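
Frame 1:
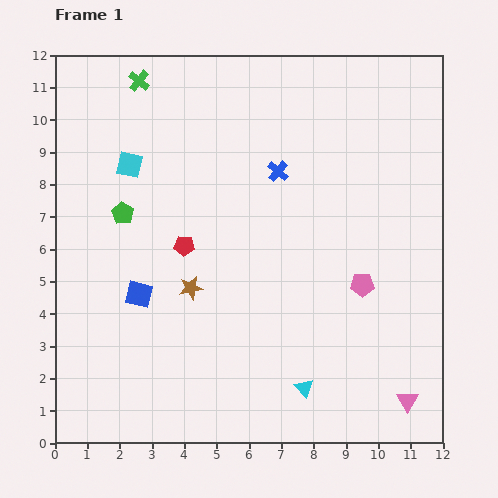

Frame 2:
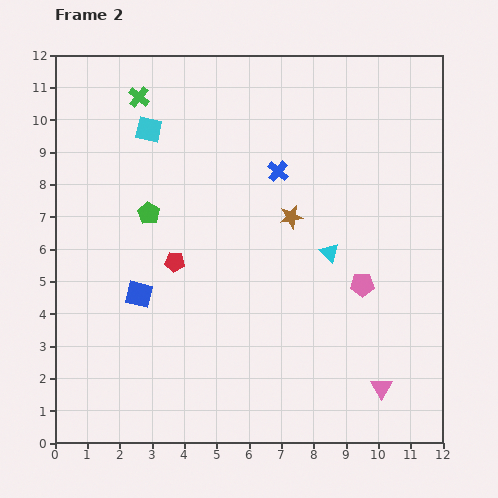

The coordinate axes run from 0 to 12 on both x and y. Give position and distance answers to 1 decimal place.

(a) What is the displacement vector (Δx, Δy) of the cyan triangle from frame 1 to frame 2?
(0.8, 4.2)

The cyan triangle was at (7.7, 1.7) in frame 1 and (8.5, 5.9) in frame 2.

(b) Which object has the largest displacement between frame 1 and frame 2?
the cyan triangle

(moved 4.3; next 3.8)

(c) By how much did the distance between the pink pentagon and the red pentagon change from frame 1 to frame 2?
+0.2

Distance in frame 1: 5.6. Distance in frame 2: 5.8.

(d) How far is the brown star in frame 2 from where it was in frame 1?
3.8

The brown star moved from (4.2, 4.8) to (7.3, 7.0), a distance of √(3.1² + 2.2²) ≈ 3.8.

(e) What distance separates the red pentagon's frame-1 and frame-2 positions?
0.6

The red pentagon moved from (4.0, 6.1) to (3.7, 5.6), a distance of √(0.3² + 0.5²) ≈ 0.6.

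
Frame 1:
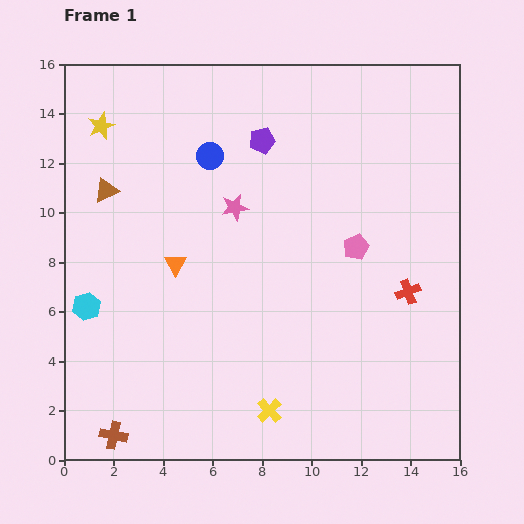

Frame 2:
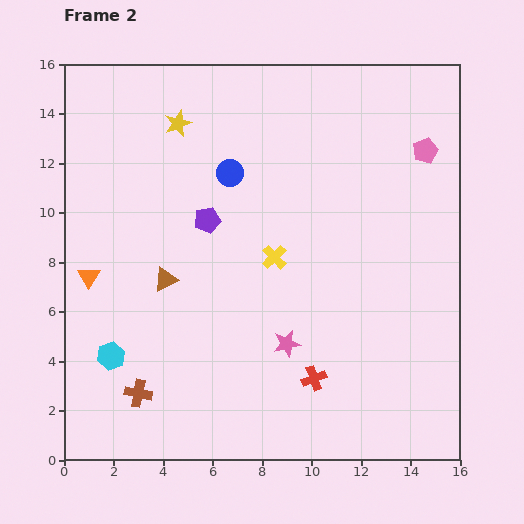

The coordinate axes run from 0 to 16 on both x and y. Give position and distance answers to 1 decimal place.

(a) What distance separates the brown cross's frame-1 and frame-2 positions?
2.0

The brown cross moved from (2.0, 1.0) to (3.0, 2.7), a distance of √(1.0² + 1.7²) ≈ 2.0.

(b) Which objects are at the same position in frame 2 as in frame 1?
none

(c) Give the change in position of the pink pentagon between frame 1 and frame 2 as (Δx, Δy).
(2.8, 3.9)

The pink pentagon was at (11.8, 8.6) in frame 1 and (14.6, 12.5) in frame 2.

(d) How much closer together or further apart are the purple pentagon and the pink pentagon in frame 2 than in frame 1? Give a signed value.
+3.5

Distance in frame 1: 5.7. Distance in frame 2: 9.2.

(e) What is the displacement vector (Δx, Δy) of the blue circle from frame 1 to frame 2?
(0.8, -0.7)

The blue circle was at (5.9, 12.3) in frame 1 and (6.7, 11.6) in frame 2.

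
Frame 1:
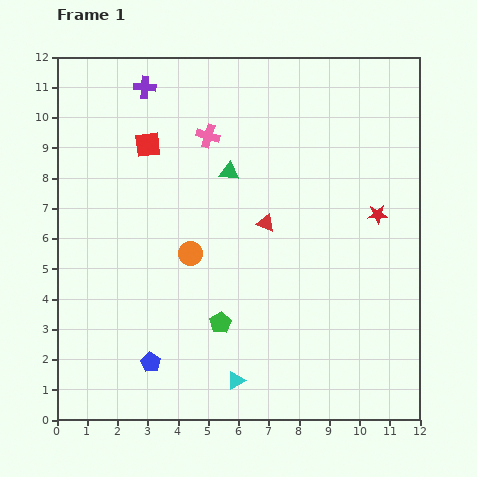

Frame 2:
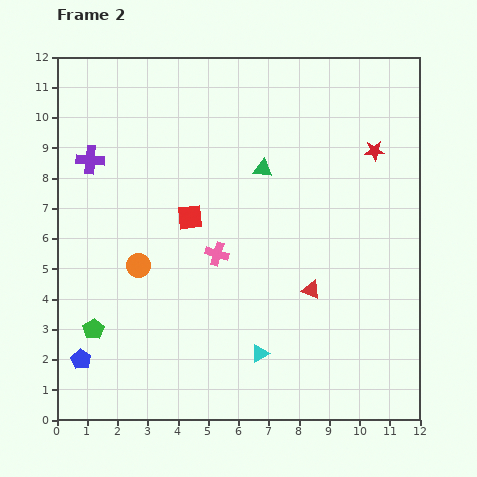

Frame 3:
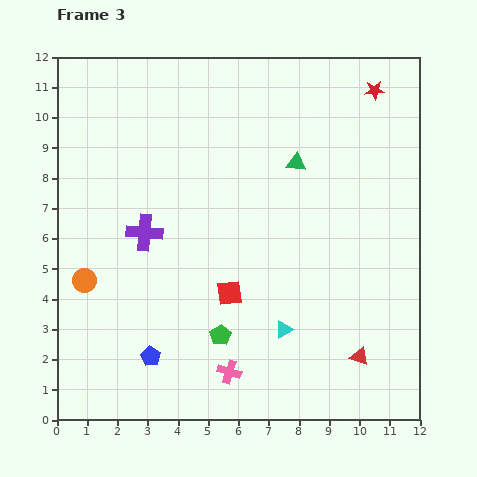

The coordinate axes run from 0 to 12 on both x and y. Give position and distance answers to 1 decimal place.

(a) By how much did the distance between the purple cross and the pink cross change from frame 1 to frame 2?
+2.6

Distance in frame 1: 2.6. Distance in frame 2: 5.2.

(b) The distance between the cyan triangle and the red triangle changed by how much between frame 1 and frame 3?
-2.6

Distance in frame 1: 5.3. Distance in frame 3: 2.7.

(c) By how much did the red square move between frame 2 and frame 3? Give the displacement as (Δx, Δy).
(1.3, -2.5)

The red square was at (4.4, 6.7) in frame 2 and (5.7, 4.2) in frame 3.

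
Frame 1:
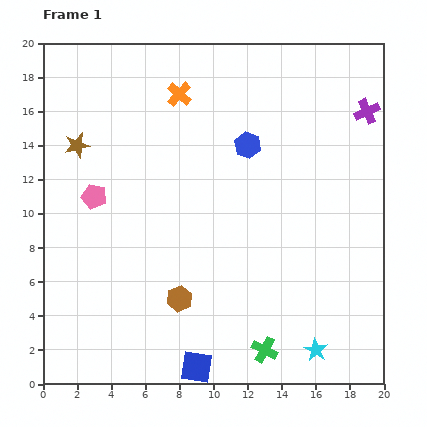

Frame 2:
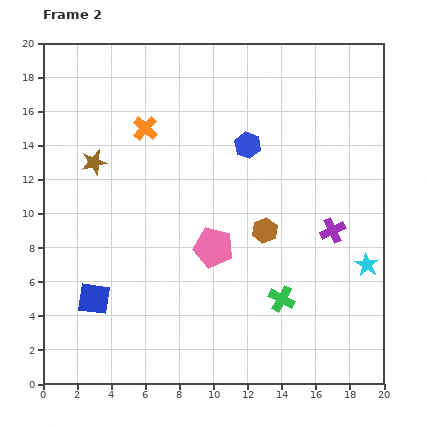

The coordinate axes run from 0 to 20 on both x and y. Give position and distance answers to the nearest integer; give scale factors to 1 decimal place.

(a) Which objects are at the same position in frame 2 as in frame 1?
the blue hexagon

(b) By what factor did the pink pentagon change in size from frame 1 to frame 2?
1.6×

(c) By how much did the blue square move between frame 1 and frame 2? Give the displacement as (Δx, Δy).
(-6, 4)

The blue square was at (9, 1) in frame 1 and (3, 5) in frame 2.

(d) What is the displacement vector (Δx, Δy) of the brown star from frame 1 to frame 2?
(1, -1)

The brown star was at (2, 14) in frame 1 and (3, 13) in frame 2.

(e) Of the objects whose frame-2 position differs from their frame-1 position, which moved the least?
the brown star

(moved 1)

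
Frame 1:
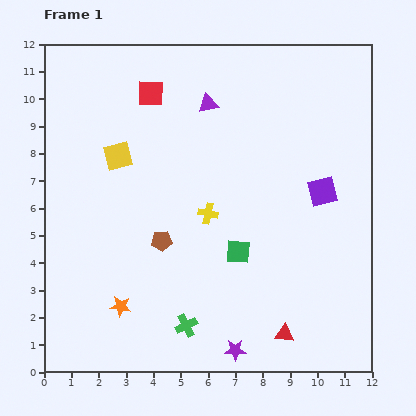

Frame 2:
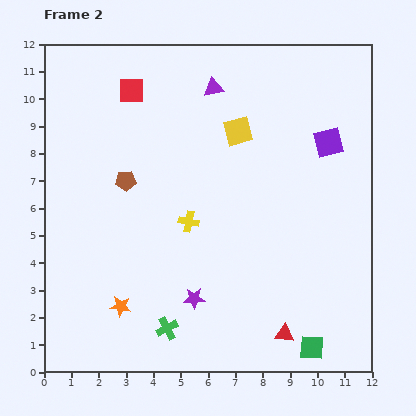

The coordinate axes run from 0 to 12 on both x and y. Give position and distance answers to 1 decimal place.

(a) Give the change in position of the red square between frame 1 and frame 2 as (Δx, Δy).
(-0.7, 0.1)

The red square was at (3.9, 10.2) in frame 1 and (3.2, 10.3) in frame 2.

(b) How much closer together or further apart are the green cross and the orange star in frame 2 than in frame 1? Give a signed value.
-0.6

Distance in frame 1: 2.5. Distance in frame 2: 1.9.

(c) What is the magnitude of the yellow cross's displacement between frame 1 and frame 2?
0.8

The yellow cross moved from (6.0, 5.8) to (5.3, 5.5), a distance of √(0.7² + 0.3²) ≈ 0.8.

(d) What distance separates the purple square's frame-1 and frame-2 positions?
1.8

The purple square moved from (10.2, 6.6) to (10.4, 8.4), a distance of √(0.2² + 1.8²) ≈ 1.8.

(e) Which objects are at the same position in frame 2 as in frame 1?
the orange star, the red triangle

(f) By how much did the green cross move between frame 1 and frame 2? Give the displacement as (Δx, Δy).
(-0.7, -0.1)

The green cross was at (5.2, 1.7) in frame 1 and (4.5, 1.6) in frame 2.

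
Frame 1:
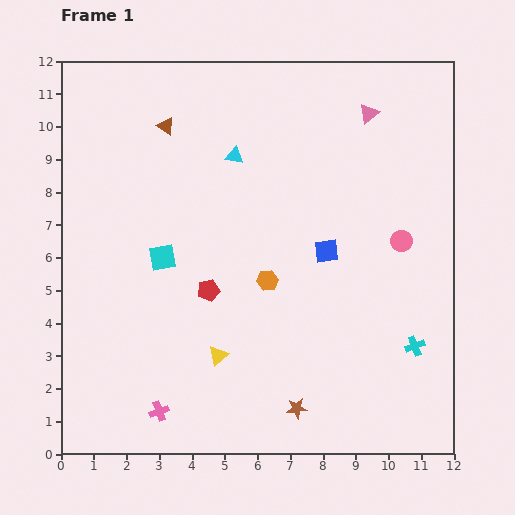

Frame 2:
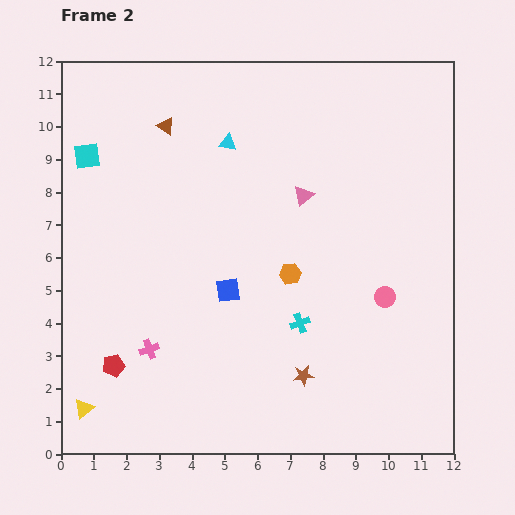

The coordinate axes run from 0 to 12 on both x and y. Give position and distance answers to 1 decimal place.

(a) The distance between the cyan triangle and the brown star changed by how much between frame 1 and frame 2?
-0.4

Distance in frame 1: 7.9. Distance in frame 2: 7.5.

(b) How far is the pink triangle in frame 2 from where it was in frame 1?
3.2

The pink triangle moved from (9.4, 10.4) to (7.4, 7.9), a distance of √(2.0² + 2.5²) ≈ 3.2.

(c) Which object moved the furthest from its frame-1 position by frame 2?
the yellow triangle

(moved 4.4; next 3.9)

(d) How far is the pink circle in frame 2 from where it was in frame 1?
1.8

The pink circle moved from (10.4, 6.5) to (9.9, 4.8), a distance of √(0.5² + 1.7²) ≈ 1.8.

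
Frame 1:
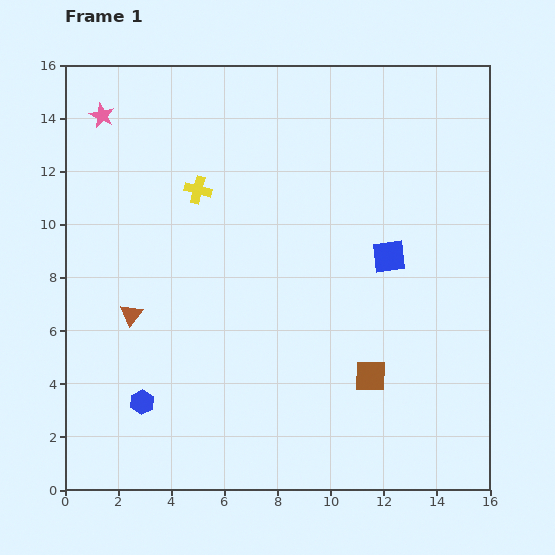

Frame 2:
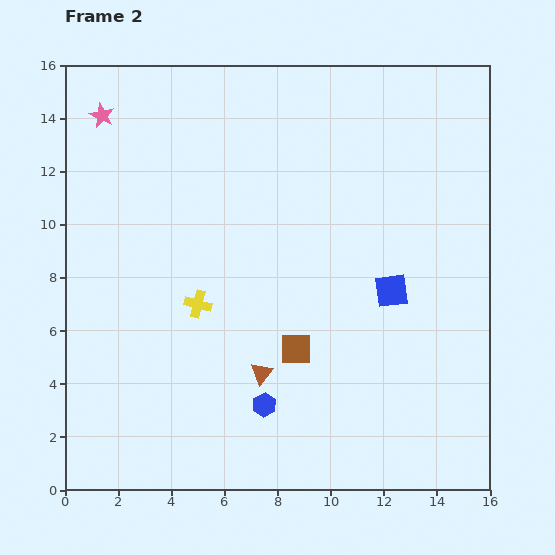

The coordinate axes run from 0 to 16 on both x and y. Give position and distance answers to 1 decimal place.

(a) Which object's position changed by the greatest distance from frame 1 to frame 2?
the brown triangle

(moved 5.4; next 4.6)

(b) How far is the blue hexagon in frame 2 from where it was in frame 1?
4.6

The blue hexagon moved from (2.9, 3.3) to (7.5, 3.2), a distance of √(4.6² + 0.1²) ≈ 4.6.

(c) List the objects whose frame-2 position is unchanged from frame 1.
the pink star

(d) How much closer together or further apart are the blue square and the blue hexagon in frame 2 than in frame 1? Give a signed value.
-4.4

Distance in frame 1: 10.8. Distance in frame 2: 6.4.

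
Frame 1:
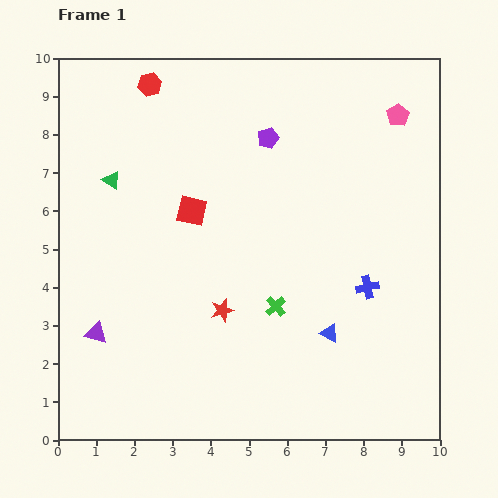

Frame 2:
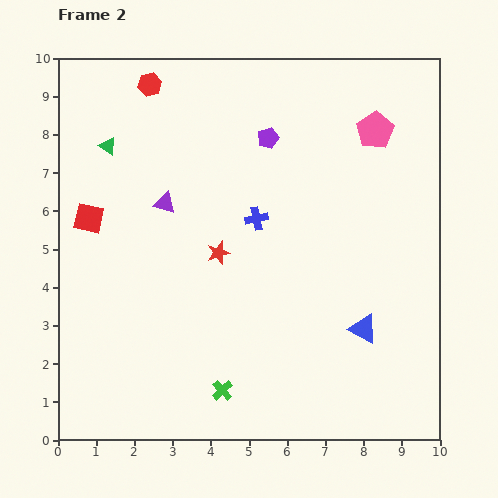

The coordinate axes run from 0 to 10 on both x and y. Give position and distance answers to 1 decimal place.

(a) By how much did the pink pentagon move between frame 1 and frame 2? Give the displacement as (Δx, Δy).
(-0.6, -0.4)

The pink pentagon was at (8.9, 8.5) in frame 1 and (8.3, 8.1) in frame 2.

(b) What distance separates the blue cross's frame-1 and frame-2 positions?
3.4

The blue cross moved from (8.1, 4.0) to (5.2, 5.8), a distance of √(2.9² + 1.8²) ≈ 3.4.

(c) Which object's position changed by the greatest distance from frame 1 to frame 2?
the purple triangle

(moved 3.8; next 3.4)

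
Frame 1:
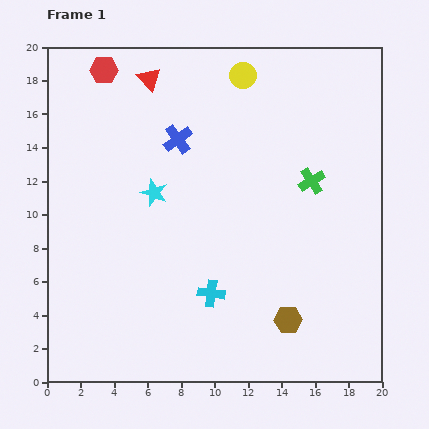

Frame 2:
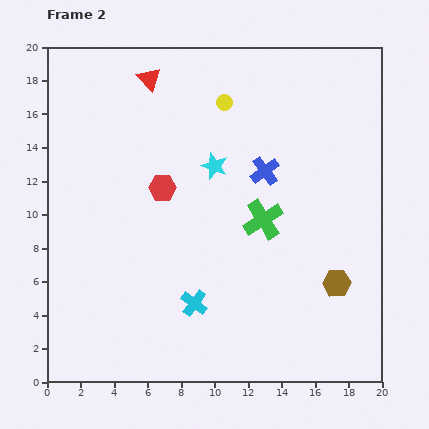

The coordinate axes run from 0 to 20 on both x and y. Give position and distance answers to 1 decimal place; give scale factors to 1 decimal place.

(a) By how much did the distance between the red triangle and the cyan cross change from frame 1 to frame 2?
+0.4

Distance in frame 1: 13.3. Distance in frame 2: 13.7.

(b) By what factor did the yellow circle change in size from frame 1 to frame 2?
0.6×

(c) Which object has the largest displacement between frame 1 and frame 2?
the red hexagon

(moved 7.8; next 5.5)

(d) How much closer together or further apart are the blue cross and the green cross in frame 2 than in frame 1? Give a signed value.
-5.5

Distance in frame 1: 8.4. Distance in frame 2: 2.9.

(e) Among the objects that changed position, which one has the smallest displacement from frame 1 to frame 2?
the cyan cross

(moved 1.2)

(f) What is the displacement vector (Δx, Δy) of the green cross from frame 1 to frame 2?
(-2.9, -2.3)

The green cross was at (15.8, 12.0) in frame 1 and (12.9, 9.7) in frame 2.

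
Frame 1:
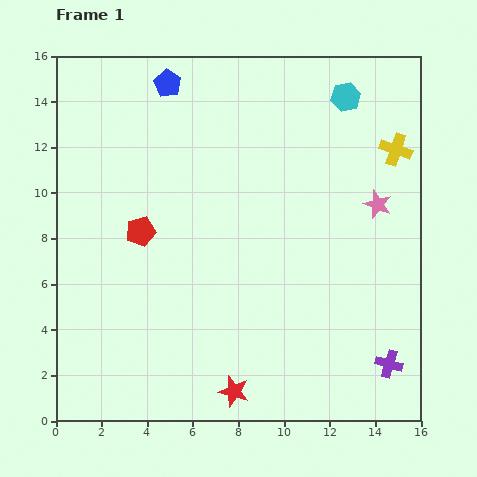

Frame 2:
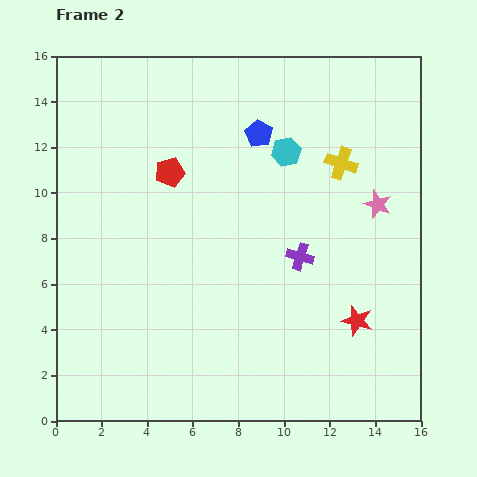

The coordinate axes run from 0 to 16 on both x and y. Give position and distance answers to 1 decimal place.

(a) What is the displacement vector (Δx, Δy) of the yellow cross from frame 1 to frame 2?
(-2.4, -0.6)

The yellow cross was at (14.9, 11.9) in frame 1 and (12.5, 11.3) in frame 2.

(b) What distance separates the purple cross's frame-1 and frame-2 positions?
6.1

The purple cross moved from (14.6, 2.5) to (10.7, 7.2), a distance of √(3.9² + 4.7²) ≈ 6.1.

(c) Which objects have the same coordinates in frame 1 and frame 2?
the pink star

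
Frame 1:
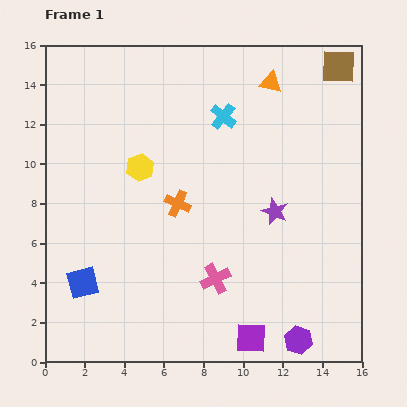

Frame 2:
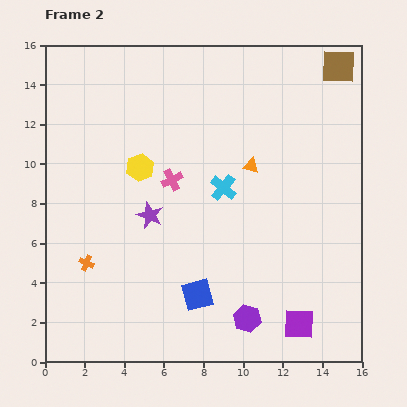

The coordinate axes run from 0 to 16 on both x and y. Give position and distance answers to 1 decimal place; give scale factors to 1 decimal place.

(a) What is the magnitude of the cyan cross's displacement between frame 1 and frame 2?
3.6

The cyan cross moved from (9.0, 12.4) to (9.0, 8.8), a distance of √(0.0² + 3.6²) ≈ 3.6.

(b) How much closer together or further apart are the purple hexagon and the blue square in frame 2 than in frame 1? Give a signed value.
-8.5

Distance in frame 1: 11.3. Distance in frame 2: 2.8.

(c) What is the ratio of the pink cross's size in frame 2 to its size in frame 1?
0.7×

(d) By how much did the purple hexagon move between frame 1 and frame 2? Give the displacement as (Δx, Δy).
(-2.6, 1.1)

The purple hexagon was at (12.8, 1.1) in frame 1 and (10.2, 2.2) in frame 2.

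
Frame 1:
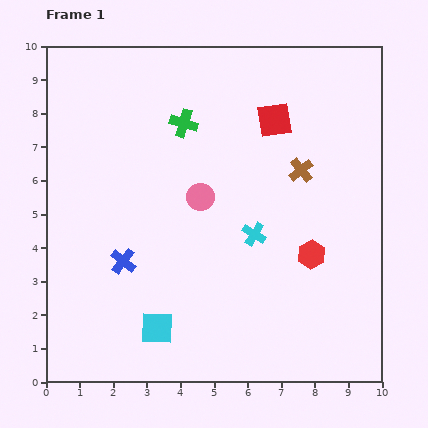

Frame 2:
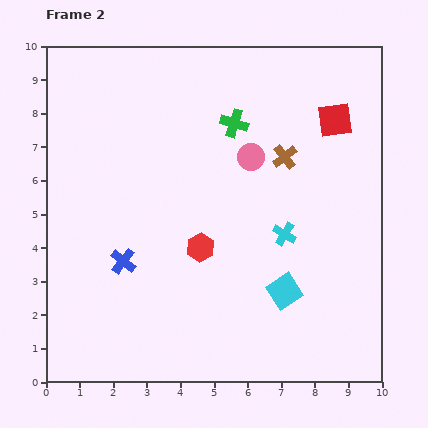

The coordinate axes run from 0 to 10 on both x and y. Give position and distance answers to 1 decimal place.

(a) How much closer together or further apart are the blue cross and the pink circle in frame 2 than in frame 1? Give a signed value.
+1.9

Distance in frame 1: 3.0. Distance in frame 2: 4.9.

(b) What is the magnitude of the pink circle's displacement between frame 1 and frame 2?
1.9

The pink circle moved from (4.6, 5.5) to (6.1, 6.7), a distance of √(1.5² + 1.2²) ≈ 1.9.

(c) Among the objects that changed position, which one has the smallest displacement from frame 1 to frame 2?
the brown cross

(moved 0.6)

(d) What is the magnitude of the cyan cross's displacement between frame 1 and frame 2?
0.9

The cyan cross moved from (6.2, 4.4) to (7.1, 4.4), a distance of √(0.9² + 0.0²) ≈ 0.9.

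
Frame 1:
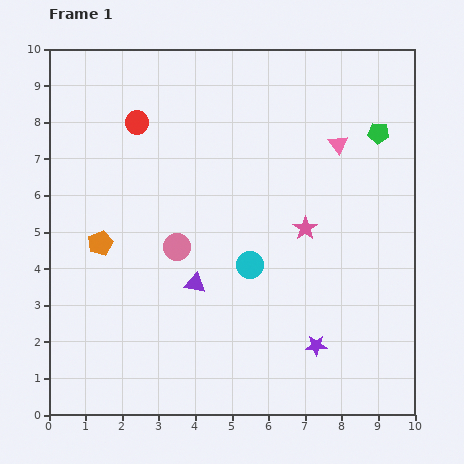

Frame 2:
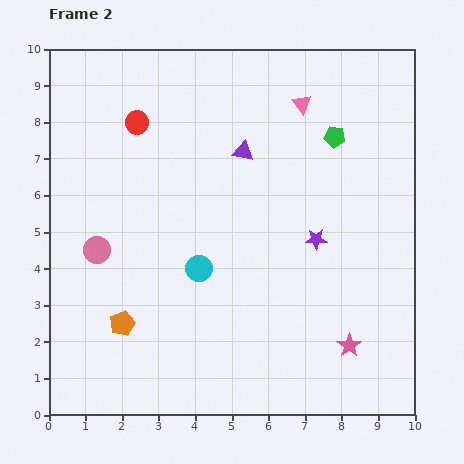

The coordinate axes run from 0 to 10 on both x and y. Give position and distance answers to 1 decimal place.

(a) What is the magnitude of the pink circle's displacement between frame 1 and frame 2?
2.2

The pink circle moved from (3.5, 4.6) to (1.3, 4.5), a distance of √(2.2² + 0.1²) ≈ 2.2.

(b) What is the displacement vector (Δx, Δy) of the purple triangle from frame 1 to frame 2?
(1.3, 3.6)

The purple triangle was at (4.0, 3.6) in frame 1 and (5.3, 7.2) in frame 2.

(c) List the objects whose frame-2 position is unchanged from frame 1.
the red circle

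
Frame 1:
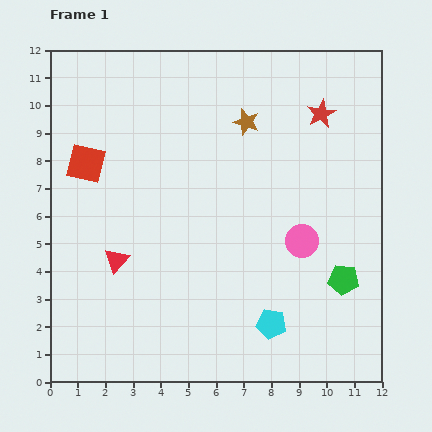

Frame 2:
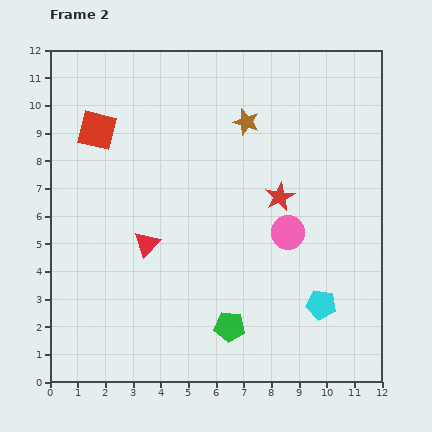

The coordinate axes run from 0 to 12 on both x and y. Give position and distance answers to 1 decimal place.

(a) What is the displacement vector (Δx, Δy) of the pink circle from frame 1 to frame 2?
(-0.5, 0.3)

The pink circle was at (9.1, 5.1) in frame 1 and (8.6, 5.4) in frame 2.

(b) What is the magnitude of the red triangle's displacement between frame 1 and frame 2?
1.3

The red triangle moved from (2.4, 4.4) to (3.5, 5.0), a distance of √(1.1² + 0.6²) ≈ 1.3.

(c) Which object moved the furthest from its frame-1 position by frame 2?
the green pentagon

(moved 4.4; next 3.4)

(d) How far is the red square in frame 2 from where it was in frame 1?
1.3

The red square moved from (1.3, 7.9) to (1.7, 9.1), a distance of √(0.4² + 1.2²) ≈ 1.3.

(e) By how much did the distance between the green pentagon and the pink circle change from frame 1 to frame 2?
+1.9

Distance in frame 1: 2.1. Distance in frame 2: 4.0.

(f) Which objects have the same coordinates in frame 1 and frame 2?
the brown star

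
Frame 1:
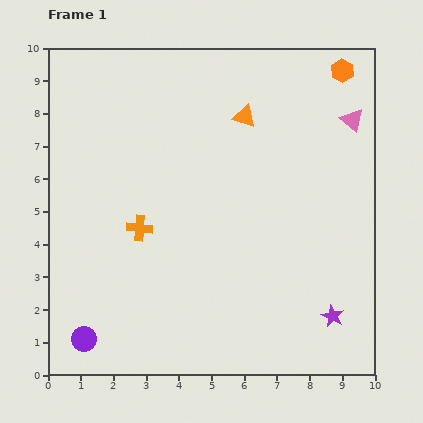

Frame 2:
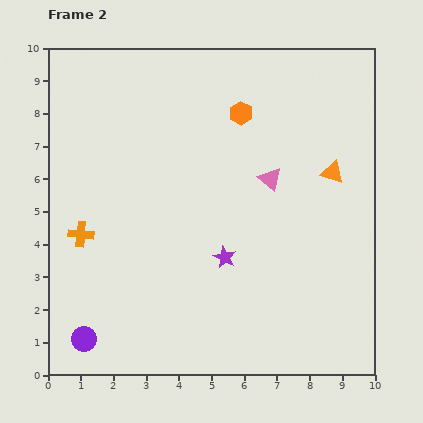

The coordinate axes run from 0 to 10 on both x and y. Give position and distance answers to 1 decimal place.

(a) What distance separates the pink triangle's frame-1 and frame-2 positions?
3.1

The pink triangle moved from (9.3, 7.8) to (6.8, 6.0), a distance of √(2.5² + 1.8²) ≈ 3.1.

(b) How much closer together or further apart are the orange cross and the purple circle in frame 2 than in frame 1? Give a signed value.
-0.6

Distance in frame 1: 3.8. Distance in frame 2: 3.2.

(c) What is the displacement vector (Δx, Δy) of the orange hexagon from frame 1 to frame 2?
(-3.1, -1.3)

The orange hexagon was at (9.0, 9.3) in frame 1 and (5.9, 8.0) in frame 2.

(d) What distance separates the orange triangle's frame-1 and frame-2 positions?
3.2

The orange triangle moved from (6.0, 7.9) to (8.7, 6.2), a distance of √(2.7² + 1.7²) ≈ 3.2.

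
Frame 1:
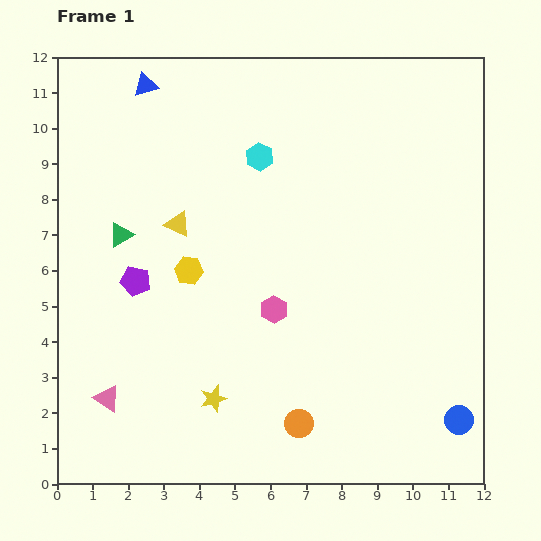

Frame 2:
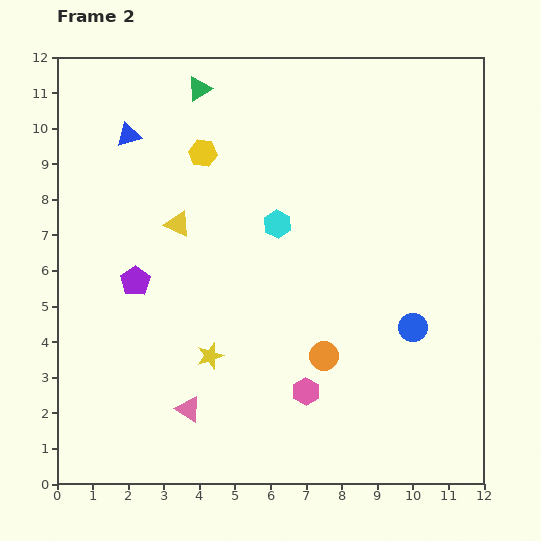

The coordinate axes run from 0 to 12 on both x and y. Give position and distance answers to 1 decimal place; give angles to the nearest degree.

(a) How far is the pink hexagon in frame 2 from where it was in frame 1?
2.5

The pink hexagon moved from (6.1, 4.9) to (7.0, 2.6), a distance of √(0.9² + 2.3²) ≈ 2.5.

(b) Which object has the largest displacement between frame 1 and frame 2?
the green triangle

(moved 4.7; next 3.3)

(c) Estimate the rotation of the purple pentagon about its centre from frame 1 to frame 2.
26° clockwise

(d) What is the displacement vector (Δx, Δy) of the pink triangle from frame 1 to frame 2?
(2.3, -0.3)

The pink triangle was at (1.4, 2.4) in frame 1 and (3.7, 2.1) in frame 2.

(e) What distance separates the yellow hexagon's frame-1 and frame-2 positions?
3.3

The yellow hexagon moved from (3.7, 6.0) to (4.1, 9.3), a distance of √(0.4² + 3.3²) ≈ 3.3.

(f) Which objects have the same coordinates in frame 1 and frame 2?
the purple pentagon, the yellow triangle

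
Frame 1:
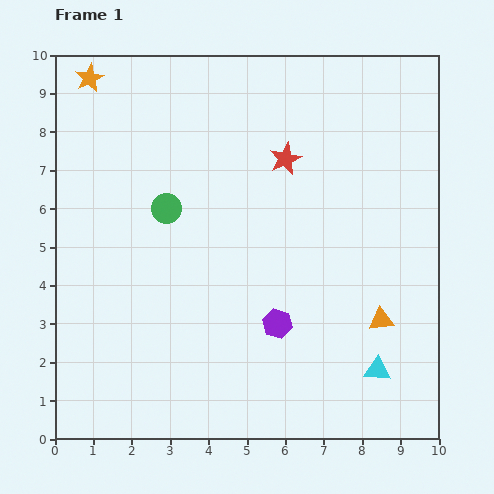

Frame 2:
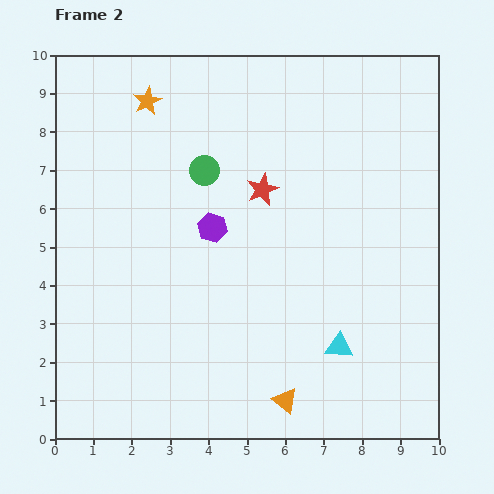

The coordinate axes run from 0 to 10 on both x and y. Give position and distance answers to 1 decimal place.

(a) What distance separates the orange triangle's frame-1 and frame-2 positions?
3.3

The orange triangle moved from (8.5, 3.1) to (6.0, 1.0), a distance of √(2.5² + 2.1²) ≈ 3.3.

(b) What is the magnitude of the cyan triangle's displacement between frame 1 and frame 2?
1.2

The cyan triangle moved from (8.4, 1.8) to (7.4, 2.4), a distance of √(1.0² + 0.6²) ≈ 1.2.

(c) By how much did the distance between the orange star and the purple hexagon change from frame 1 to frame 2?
-4.4

Distance in frame 1: 8.1. Distance in frame 2: 3.7.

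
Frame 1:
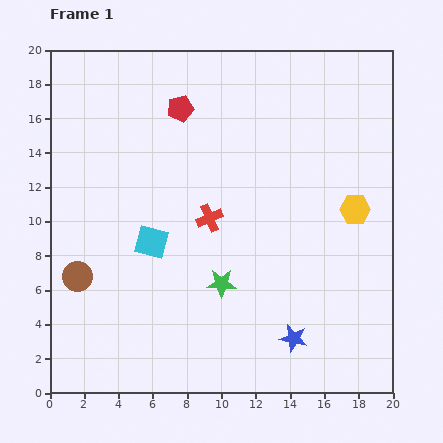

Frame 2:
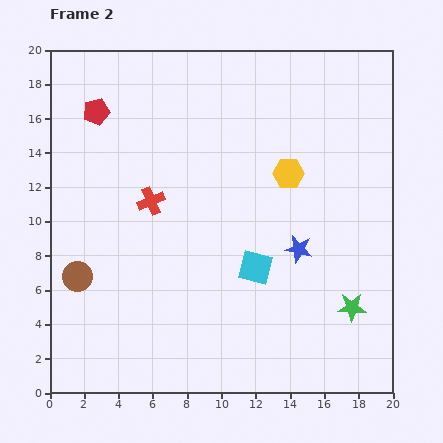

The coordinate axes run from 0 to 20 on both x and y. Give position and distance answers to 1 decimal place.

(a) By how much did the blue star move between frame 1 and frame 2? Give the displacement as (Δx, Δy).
(0.3, 5.2)

The blue star was at (14.2, 3.2) in frame 1 and (14.5, 8.4) in frame 2.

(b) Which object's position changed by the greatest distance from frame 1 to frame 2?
the green star

(moved 7.7; next 6.3)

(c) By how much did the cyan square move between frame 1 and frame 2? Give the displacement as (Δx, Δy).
(6.1, -1.5)

The cyan square was at (5.9, 8.8) in frame 1 and (12.0, 7.3) in frame 2.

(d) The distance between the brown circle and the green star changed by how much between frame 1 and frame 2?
+7.7

Distance in frame 1: 8.4. Distance in frame 2: 16.1.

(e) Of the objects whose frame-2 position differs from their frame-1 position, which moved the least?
the red cross

(moved 3.5)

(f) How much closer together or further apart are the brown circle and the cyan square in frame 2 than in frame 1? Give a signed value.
+5.7

Distance in frame 1: 4.7. Distance in frame 2: 10.4.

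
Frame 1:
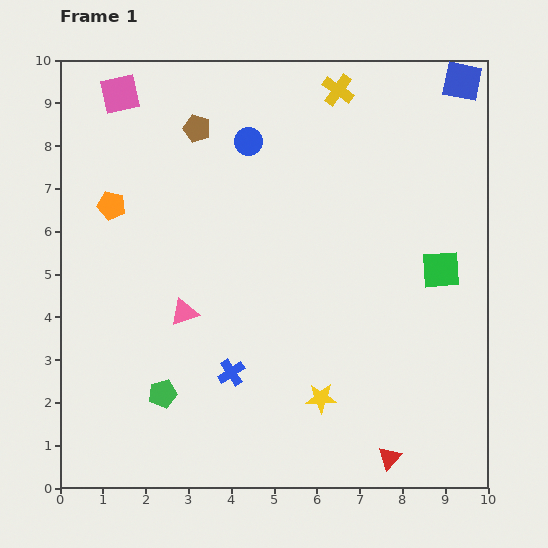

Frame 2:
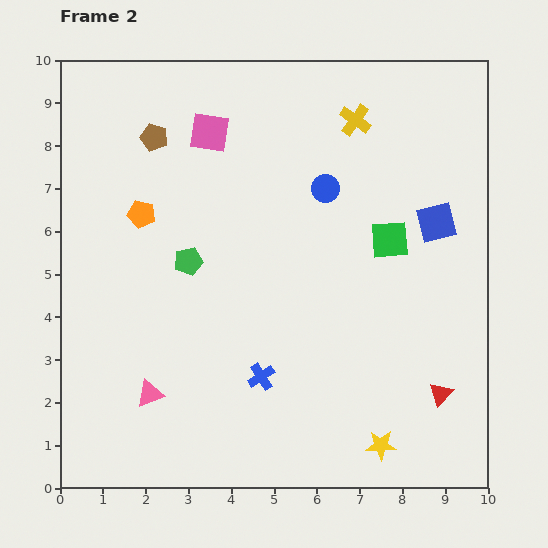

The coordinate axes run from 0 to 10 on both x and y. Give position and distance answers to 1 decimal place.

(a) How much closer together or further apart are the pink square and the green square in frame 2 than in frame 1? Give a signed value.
-3.6

Distance in frame 1: 8.5. Distance in frame 2: 4.9.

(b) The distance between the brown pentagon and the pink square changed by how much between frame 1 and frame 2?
-0.7

Distance in frame 1: 2.0. Distance in frame 2: 1.3.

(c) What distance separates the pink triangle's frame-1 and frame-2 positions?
2.1

The pink triangle moved from (2.9, 4.1) to (2.1, 2.2), a distance of √(0.8² + 1.9²) ≈ 2.1.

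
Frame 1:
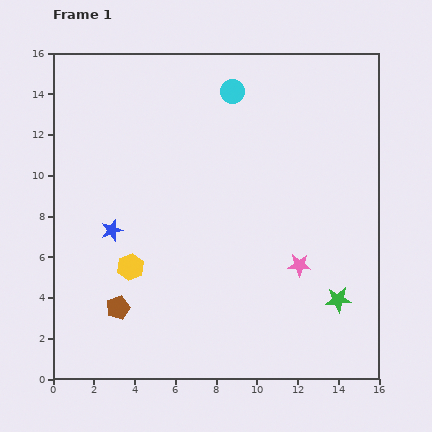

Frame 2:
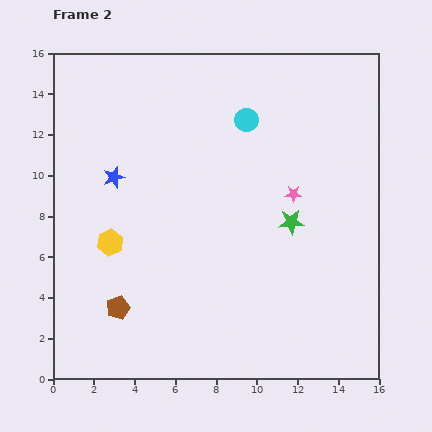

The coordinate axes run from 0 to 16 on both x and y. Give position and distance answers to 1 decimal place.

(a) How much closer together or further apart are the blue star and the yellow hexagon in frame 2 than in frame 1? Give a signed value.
+1.2

Distance in frame 1: 2.0. Distance in frame 2: 3.2.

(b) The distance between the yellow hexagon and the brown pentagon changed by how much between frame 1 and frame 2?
+1.1

Distance in frame 1: 2.1. Distance in frame 2: 3.2.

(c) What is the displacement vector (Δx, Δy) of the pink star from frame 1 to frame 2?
(-0.3, 3.5)

The pink star was at (12.1, 5.6) in frame 1 and (11.8, 9.1) in frame 2.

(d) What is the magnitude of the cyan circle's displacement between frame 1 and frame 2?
1.6

The cyan circle moved from (8.8, 14.1) to (9.5, 12.7), a distance of √(0.7² + 1.4²) ≈ 1.6.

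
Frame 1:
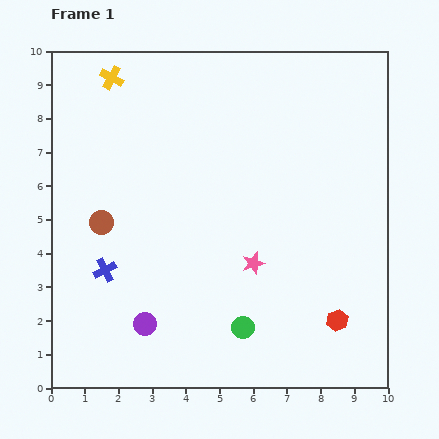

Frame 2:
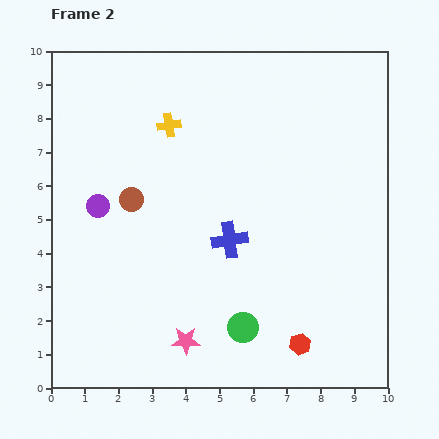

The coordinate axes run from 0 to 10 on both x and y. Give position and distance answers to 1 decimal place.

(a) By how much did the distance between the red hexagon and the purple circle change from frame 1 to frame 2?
+1.6

Distance in frame 1: 5.7. Distance in frame 2: 7.3.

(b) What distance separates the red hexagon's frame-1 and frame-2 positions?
1.3

The red hexagon moved from (8.5, 2.0) to (7.4, 1.3), a distance of √(1.1² + 0.7²) ≈ 1.3.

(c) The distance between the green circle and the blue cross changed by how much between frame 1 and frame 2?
-1.8

Distance in frame 1: 4.4. Distance in frame 2: 2.6.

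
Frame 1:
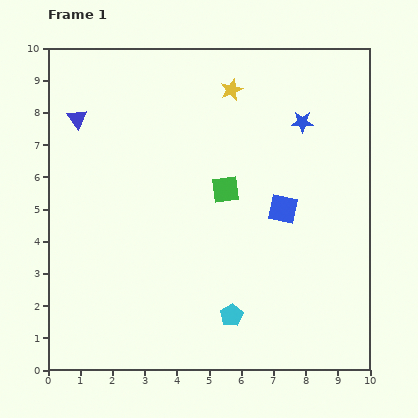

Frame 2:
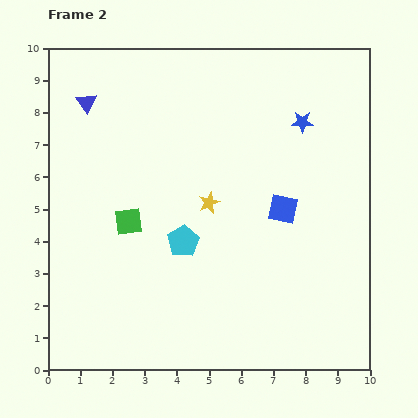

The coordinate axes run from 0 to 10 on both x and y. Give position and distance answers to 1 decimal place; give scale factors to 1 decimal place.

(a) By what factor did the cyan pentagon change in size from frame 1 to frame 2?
1.4×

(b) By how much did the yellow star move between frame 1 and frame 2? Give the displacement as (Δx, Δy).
(-0.7, -3.5)

The yellow star was at (5.7, 8.7) in frame 1 and (5.0, 5.2) in frame 2.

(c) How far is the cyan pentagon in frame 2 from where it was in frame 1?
2.7

The cyan pentagon moved from (5.7, 1.7) to (4.2, 4.0), a distance of √(1.5² + 2.3²) ≈ 2.7.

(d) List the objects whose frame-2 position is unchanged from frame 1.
the blue square, the blue star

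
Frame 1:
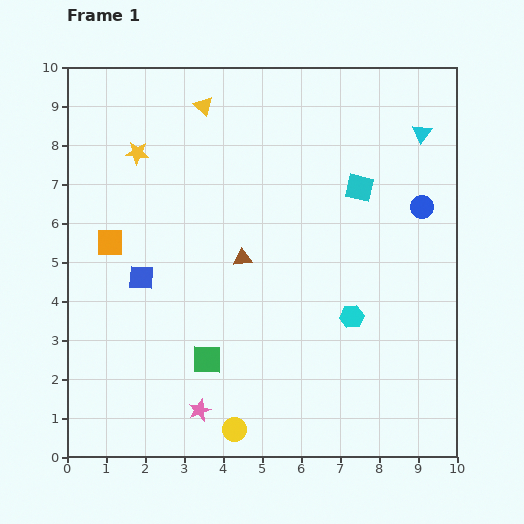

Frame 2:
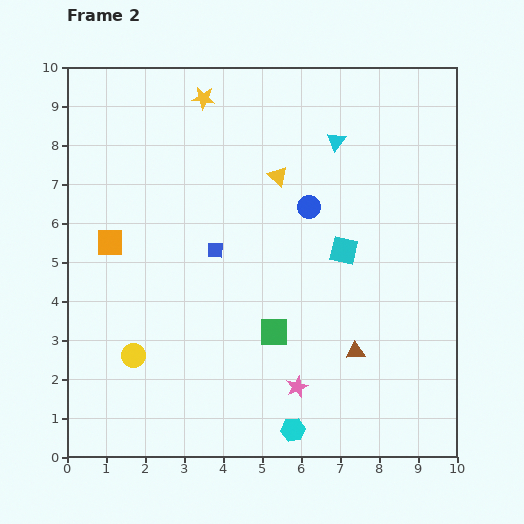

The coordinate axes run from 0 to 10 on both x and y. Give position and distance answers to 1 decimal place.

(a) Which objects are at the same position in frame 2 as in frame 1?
the orange square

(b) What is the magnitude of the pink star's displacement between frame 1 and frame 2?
2.6

The pink star moved from (3.4, 1.2) to (5.9, 1.8), a distance of √(2.5² + 0.6²) ≈ 2.6.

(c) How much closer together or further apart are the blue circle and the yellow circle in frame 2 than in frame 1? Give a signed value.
-1.6

Distance in frame 1: 7.5. Distance in frame 2: 5.9.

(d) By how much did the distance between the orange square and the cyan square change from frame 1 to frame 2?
-0.6

Distance in frame 1: 6.6. Distance in frame 2: 6.0.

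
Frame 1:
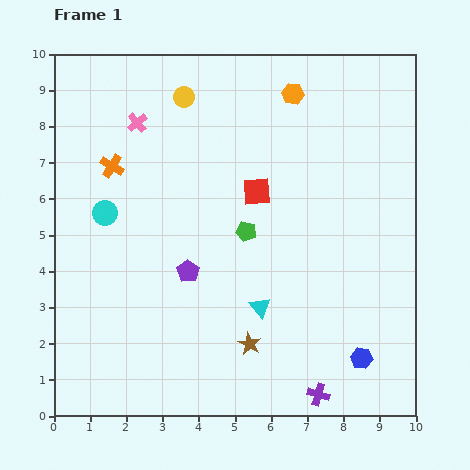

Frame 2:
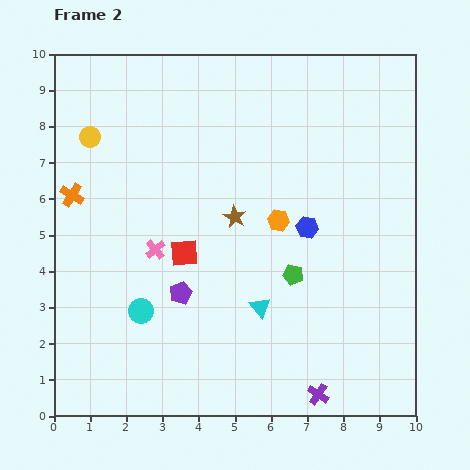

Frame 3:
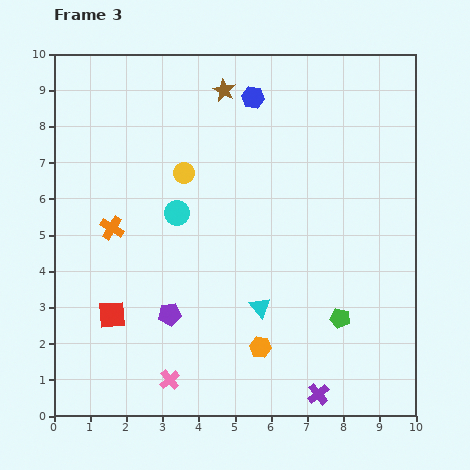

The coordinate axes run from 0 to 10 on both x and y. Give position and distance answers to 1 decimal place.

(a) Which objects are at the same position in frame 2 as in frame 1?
the cyan triangle, the purple cross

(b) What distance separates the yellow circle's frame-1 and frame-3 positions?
2.1

The yellow circle moved from (3.6, 8.8) to (3.6, 6.7), a distance of √(0.0² + 2.1²) ≈ 2.1.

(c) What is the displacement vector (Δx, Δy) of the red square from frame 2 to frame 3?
(-2.0, -1.7)

The red square was at (3.6, 4.5) in frame 2 and (1.6, 2.8) in frame 3.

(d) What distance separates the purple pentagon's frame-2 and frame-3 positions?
0.7

The purple pentagon moved from (3.5, 3.4) to (3.2, 2.8), a distance of √(0.3² + 0.6²) ≈ 0.7.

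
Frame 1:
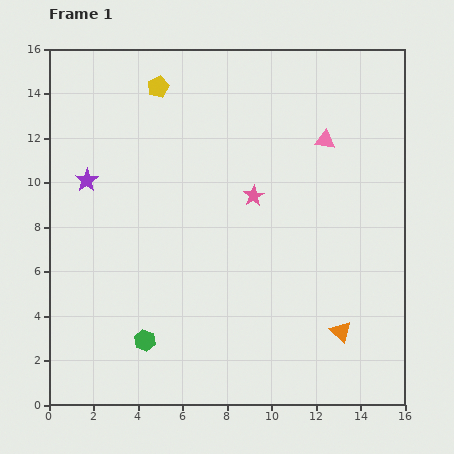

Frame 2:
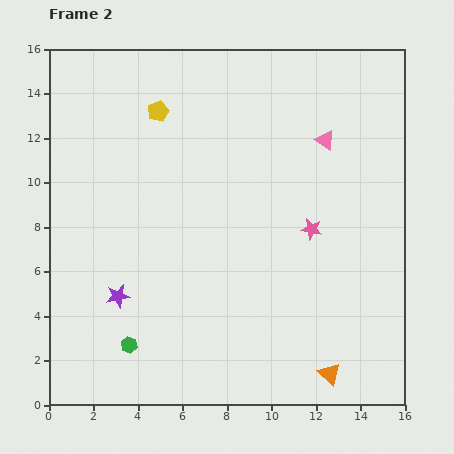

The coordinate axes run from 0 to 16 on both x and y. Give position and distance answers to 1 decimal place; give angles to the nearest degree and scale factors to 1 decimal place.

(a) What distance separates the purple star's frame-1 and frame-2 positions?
5.4

The purple star moved from (1.7, 10.1) to (3.1, 4.9), a distance of √(1.4² + 5.2²) ≈ 5.4.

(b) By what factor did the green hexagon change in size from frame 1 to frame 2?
0.8×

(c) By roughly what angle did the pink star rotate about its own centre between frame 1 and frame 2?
29° counter-clockwise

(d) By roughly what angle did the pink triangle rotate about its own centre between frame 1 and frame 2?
26° clockwise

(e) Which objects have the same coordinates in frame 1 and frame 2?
the pink triangle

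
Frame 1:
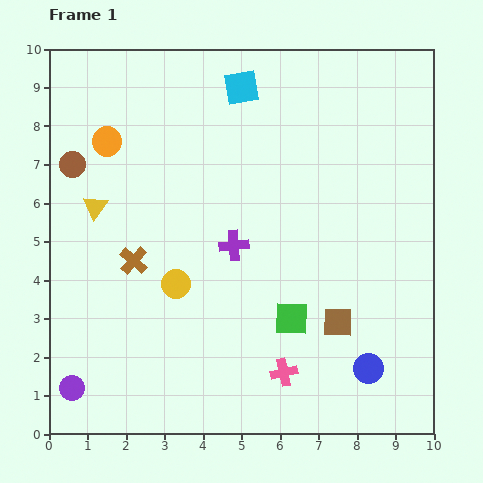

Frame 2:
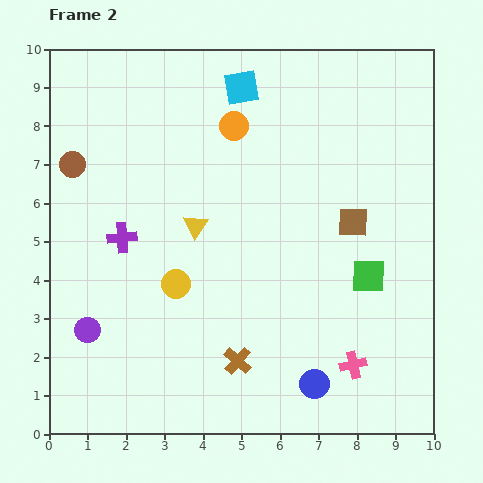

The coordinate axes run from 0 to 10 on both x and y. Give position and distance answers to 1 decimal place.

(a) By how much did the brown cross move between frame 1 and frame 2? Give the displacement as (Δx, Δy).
(2.7, -2.6)

The brown cross was at (2.2, 4.5) in frame 1 and (4.9, 1.9) in frame 2.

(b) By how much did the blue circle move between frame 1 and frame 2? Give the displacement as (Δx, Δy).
(-1.4, -0.4)

The blue circle was at (8.3, 1.7) in frame 1 and (6.9, 1.3) in frame 2.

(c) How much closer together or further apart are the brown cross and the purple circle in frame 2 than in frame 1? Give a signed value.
+0.3

Distance in frame 1: 3.7. Distance in frame 2: 4.0.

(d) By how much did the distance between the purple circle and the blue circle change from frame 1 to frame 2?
-1.6

Distance in frame 1: 7.7. Distance in frame 2: 6.1.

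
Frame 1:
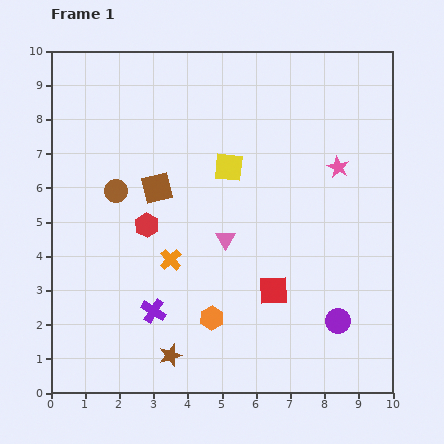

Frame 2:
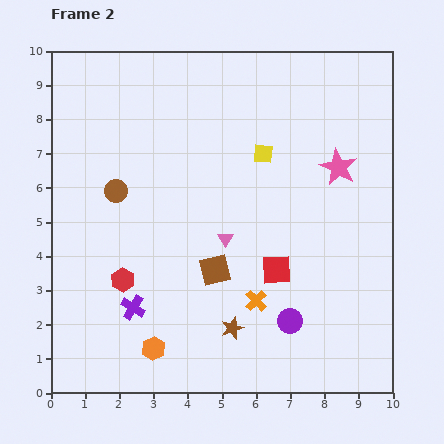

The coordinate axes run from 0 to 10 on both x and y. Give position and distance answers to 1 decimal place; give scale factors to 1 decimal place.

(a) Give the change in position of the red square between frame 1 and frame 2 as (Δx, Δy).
(0.1, 0.6)

The red square was at (6.5, 3.0) in frame 1 and (6.6, 3.6) in frame 2.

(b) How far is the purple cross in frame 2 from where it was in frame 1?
0.6

The purple cross moved from (3.0, 2.4) to (2.4, 2.5), a distance of √(0.6² + 0.1²) ≈ 0.6.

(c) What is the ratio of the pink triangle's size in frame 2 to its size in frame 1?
0.7×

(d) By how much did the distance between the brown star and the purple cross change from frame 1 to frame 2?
+1.6

Distance in frame 1: 1.4. Distance in frame 2: 3.0.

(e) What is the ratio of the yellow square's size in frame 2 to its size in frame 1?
0.7×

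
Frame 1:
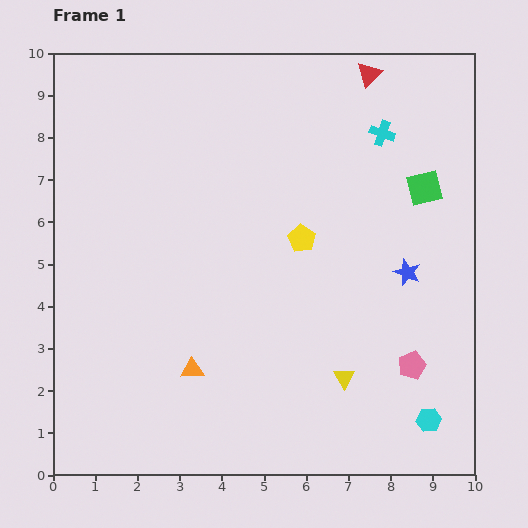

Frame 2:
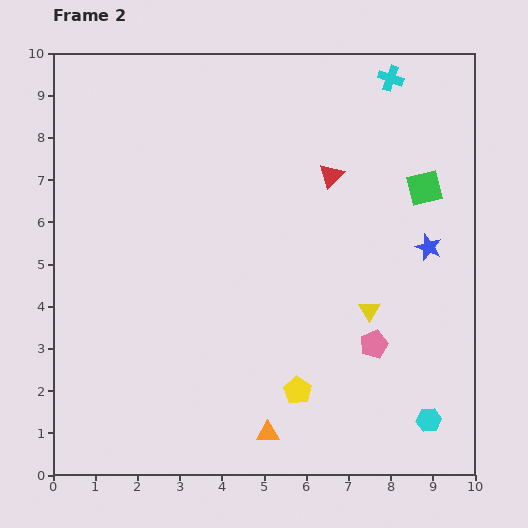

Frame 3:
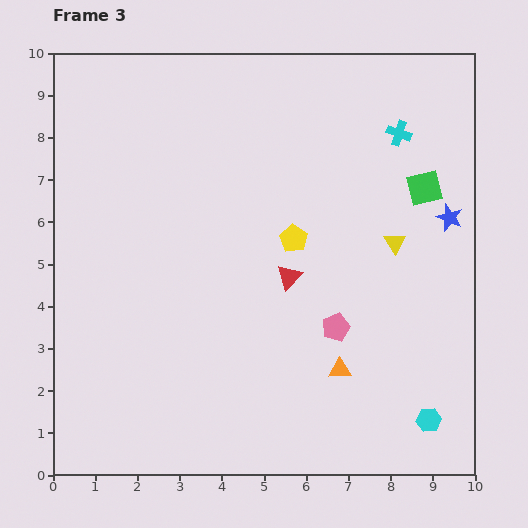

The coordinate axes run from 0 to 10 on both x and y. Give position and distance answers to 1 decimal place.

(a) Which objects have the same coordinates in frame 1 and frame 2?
the green square, the cyan hexagon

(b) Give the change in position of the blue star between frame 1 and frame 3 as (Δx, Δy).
(1.0, 1.3)

The blue star was at (8.4, 4.8) in frame 1 and (9.4, 6.1) in frame 3.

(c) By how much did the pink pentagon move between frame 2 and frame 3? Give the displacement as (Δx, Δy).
(-0.9, 0.4)

The pink pentagon was at (7.6, 3.1) in frame 2 and (6.7, 3.5) in frame 3.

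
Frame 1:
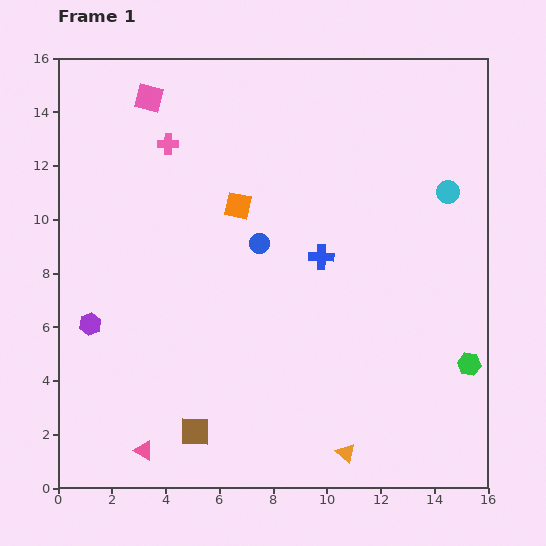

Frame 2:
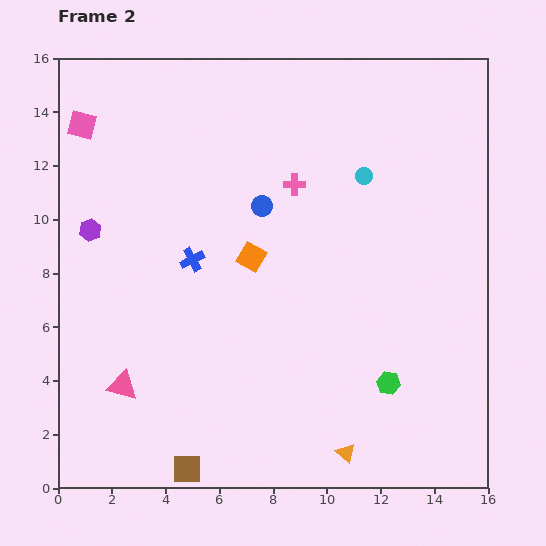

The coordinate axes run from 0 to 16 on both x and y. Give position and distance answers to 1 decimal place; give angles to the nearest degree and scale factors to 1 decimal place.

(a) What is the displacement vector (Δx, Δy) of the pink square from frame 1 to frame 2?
(-2.5, -1.0)

The pink square was at (3.4, 14.5) in frame 1 and (0.9, 13.5) in frame 2.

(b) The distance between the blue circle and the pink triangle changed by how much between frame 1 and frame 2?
-0.3

Distance in frame 1: 8.8. Distance in frame 2: 8.5.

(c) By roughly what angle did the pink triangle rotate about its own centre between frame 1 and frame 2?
15° counter-clockwise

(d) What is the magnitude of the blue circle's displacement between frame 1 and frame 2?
1.4

The blue circle moved from (7.5, 9.1) to (7.6, 10.5), a distance of √(0.1² + 1.4²) ≈ 1.4.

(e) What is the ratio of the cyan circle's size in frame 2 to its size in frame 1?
0.7×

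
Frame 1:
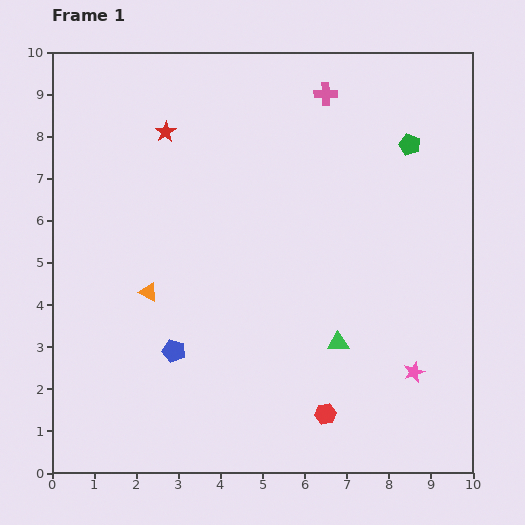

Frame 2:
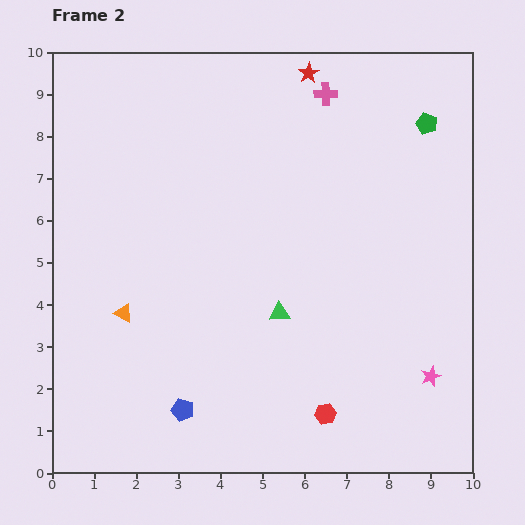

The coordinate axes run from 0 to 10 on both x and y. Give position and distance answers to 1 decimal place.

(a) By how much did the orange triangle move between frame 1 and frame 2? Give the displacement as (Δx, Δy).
(-0.6, -0.5)

The orange triangle was at (2.3, 4.3) in frame 1 and (1.7, 3.8) in frame 2.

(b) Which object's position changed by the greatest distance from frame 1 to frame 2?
the red star

(moved 3.7; next 1.6)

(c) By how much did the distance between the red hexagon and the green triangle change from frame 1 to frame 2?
+0.9

Distance in frame 1: 1.7. Distance in frame 2: 2.6.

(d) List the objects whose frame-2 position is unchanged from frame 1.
the pink cross, the red hexagon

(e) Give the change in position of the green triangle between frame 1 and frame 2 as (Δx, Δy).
(-1.4, 0.7)

The green triangle was at (6.8, 3.1) in frame 1 and (5.4, 3.8) in frame 2.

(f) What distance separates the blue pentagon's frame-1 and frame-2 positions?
1.4

The blue pentagon moved from (2.9, 2.9) to (3.1, 1.5), a distance of √(0.2² + 1.4²) ≈ 1.4.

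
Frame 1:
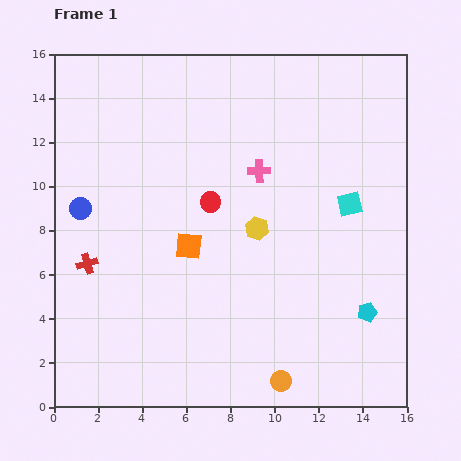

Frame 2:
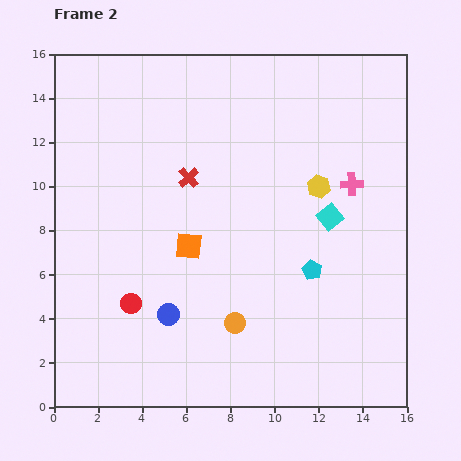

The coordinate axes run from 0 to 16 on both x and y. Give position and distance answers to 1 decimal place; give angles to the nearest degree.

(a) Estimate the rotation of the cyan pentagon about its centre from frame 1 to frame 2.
29° counter-clockwise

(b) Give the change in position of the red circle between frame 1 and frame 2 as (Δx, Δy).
(-3.6, -4.6)

The red circle was at (7.1, 9.3) in frame 1 and (3.5, 4.7) in frame 2.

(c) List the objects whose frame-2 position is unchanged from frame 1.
the orange square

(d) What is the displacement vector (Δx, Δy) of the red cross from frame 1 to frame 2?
(4.6, 3.9)

The red cross was at (1.5, 6.5) in frame 1 and (6.1, 10.4) in frame 2.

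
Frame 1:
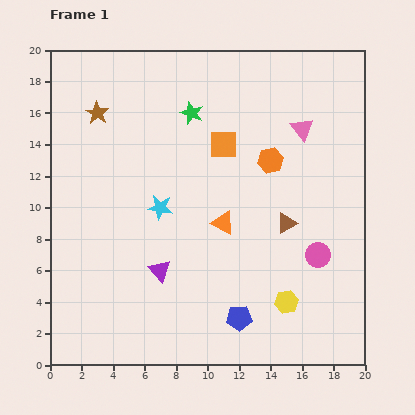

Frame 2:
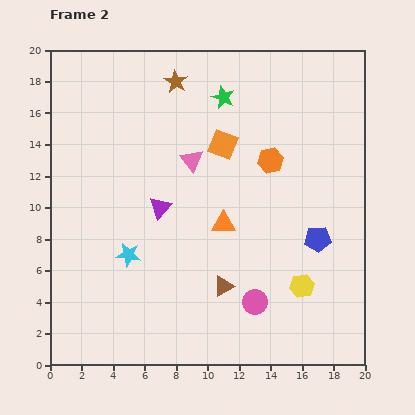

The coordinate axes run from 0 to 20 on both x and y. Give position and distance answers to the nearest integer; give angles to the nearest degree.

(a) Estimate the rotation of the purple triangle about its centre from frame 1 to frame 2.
25° clockwise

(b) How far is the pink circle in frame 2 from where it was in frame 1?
5

The pink circle moved from (17, 7) to (13, 4), a distance of √(4² + 3²) ≈ 5.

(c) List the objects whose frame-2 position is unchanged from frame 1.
the orange hexagon, the orange square, the orange triangle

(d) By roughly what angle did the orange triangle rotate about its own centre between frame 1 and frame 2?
27° counter-clockwise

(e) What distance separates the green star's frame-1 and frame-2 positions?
2

The green star moved from (9, 16) to (11, 17), a distance of √(2² + 1²) ≈ 2.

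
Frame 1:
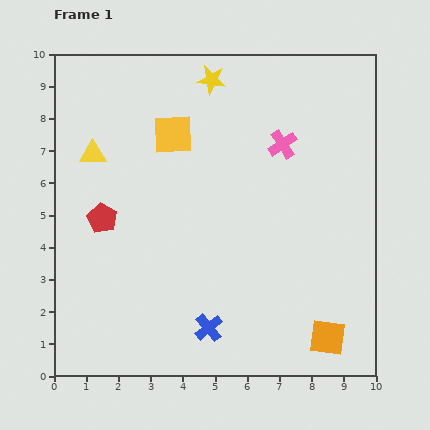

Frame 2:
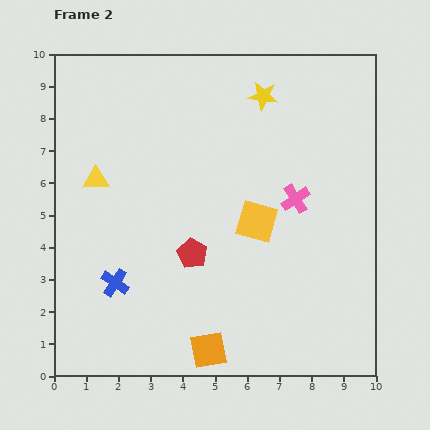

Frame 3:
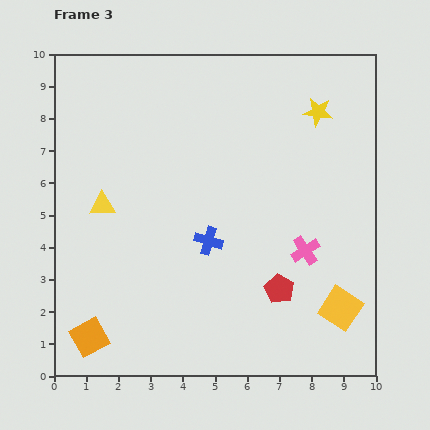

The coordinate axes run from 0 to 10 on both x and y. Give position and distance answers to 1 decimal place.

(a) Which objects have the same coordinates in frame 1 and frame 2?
none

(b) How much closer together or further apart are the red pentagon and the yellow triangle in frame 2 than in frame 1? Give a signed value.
+1.8

Distance in frame 1: 2.0. Distance in frame 2: 3.8.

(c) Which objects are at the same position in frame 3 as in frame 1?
none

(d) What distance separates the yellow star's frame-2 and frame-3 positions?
1.8

The yellow star moved from (6.5, 8.7) to (8.2, 8.2), a distance of √(1.7² + 0.5²) ≈ 1.8.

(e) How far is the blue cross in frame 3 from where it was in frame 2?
3.2

The blue cross moved from (1.9, 2.9) to (4.8, 4.2), a distance of √(2.9² + 1.3²) ≈ 3.2.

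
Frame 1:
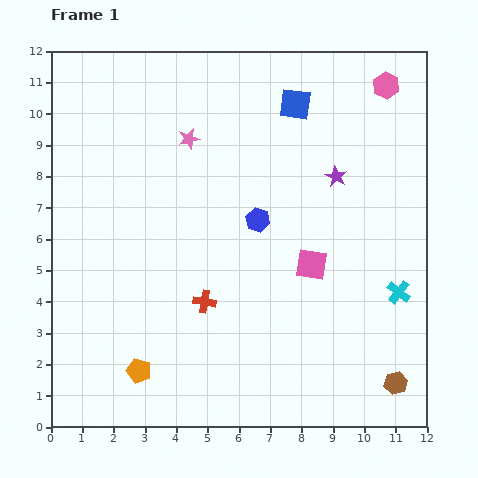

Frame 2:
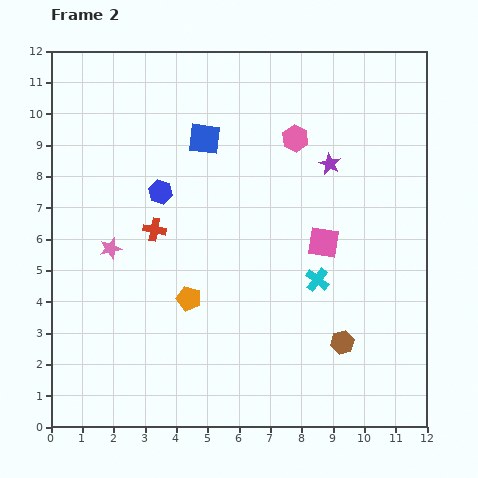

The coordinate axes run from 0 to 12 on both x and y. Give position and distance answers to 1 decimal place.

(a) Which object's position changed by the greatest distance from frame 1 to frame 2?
the pink star

(moved 4.3; next 3.4)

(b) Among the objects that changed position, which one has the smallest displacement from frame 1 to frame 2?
the purple star

(moved 0.4)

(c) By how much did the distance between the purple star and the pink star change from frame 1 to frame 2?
+2.6

Distance in frame 1: 4.9. Distance in frame 2: 7.5.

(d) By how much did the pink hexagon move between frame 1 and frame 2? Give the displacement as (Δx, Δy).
(-2.9, -1.7)

The pink hexagon was at (10.7, 10.9) in frame 1 and (7.8, 9.2) in frame 2.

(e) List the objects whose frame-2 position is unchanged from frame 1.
none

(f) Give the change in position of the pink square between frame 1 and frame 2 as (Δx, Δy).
(0.4, 0.7)

The pink square was at (8.3, 5.2) in frame 1 and (8.7, 5.9) in frame 2.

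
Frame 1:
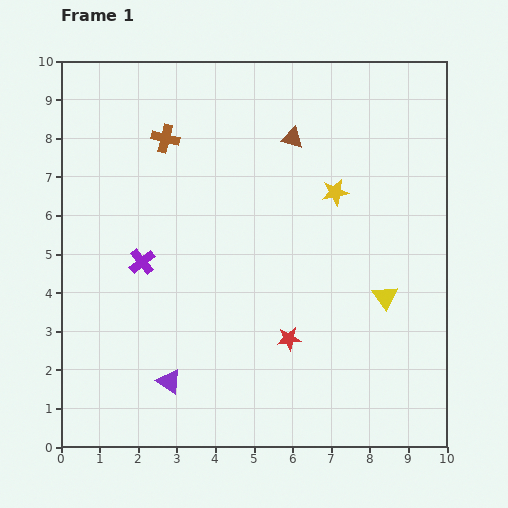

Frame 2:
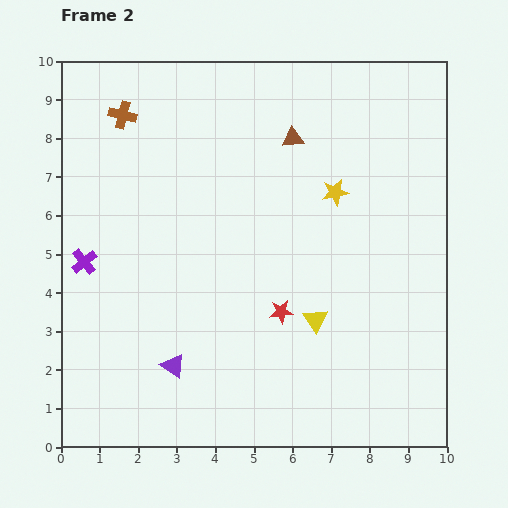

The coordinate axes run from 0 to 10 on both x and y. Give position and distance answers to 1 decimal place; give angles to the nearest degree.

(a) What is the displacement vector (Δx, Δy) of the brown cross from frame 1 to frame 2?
(-1.1, 0.6)

The brown cross was at (2.7, 8.0) in frame 1 and (1.6, 8.6) in frame 2.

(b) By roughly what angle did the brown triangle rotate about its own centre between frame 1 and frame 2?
21° counter-clockwise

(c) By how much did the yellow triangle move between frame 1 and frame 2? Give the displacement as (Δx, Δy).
(-1.8, -0.6)

The yellow triangle was at (8.4, 3.9) in frame 1 and (6.6, 3.3) in frame 2.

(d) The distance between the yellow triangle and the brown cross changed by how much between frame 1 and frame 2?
+0.3

Distance in frame 1: 7.0. Distance in frame 2: 7.3.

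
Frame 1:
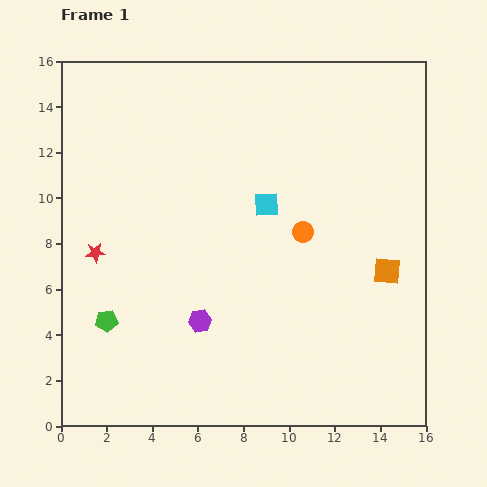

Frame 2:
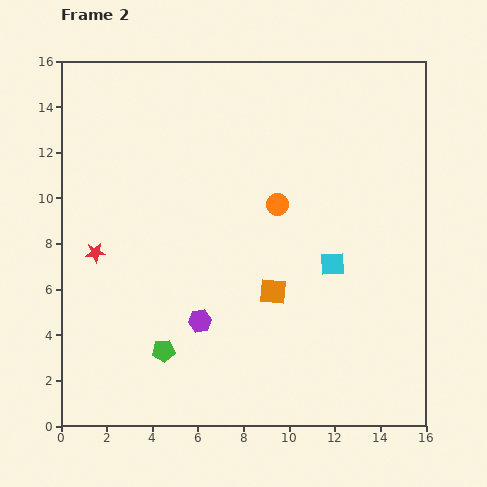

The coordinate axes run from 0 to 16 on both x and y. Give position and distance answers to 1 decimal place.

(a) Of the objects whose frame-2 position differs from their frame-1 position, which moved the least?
the orange circle

(moved 1.6)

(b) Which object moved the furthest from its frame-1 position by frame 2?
the orange square

(moved 5.1; next 3.9)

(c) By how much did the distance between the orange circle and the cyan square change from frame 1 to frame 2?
+1.5

Distance in frame 1: 2.0. Distance in frame 2: 3.5.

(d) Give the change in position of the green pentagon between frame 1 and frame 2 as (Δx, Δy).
(2.5, -1.3)

The green pentagon was at (2.0, 4.6) in frame 1 and (4.5, 3.3) in frame 2.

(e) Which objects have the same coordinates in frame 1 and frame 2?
the red star, the purple hexagon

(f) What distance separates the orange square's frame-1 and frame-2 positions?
5.1

The orange square moved from (14.3, 6.8) to (9.3, 5.9), a distance of √(5.0² + 0.9²) ≈ 5.1.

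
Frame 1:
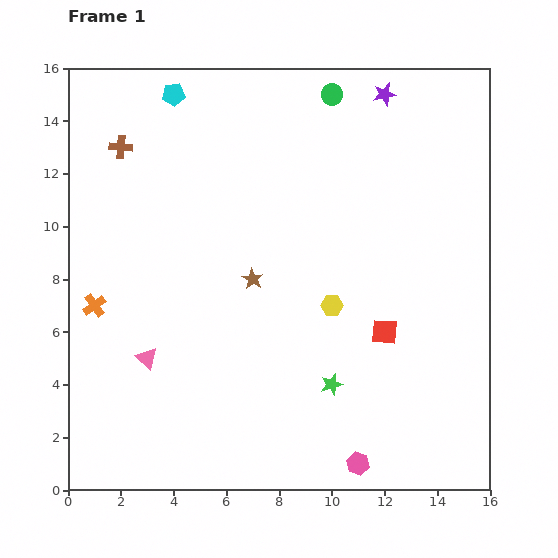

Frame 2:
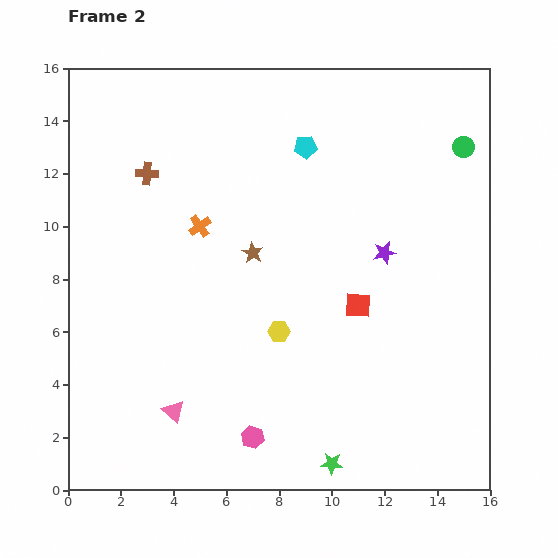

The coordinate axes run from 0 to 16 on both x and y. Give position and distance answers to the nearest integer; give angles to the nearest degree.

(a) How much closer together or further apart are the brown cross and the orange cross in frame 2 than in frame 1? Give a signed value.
-3

Distance in frame 1: 6. Distance in frame 2: 3.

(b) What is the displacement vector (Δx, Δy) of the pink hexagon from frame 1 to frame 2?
(-4, 1)

The pink hexagon was at (11, 1) in frame 1 and (7, 2) in frame 2.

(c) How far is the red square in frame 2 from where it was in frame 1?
1

The red square moved from (12, 6) to (11, 7), a distance of √(1² + 1²) ≈ 1.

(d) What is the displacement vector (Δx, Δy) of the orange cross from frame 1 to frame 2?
(4, 3)

The orange cross was at (1, 7) in frame 1 and (5, 10) in frame 2.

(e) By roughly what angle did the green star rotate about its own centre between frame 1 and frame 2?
18° clockwise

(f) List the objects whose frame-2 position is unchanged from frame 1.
none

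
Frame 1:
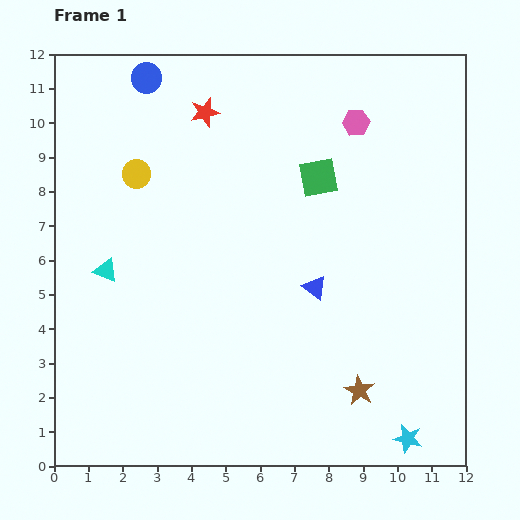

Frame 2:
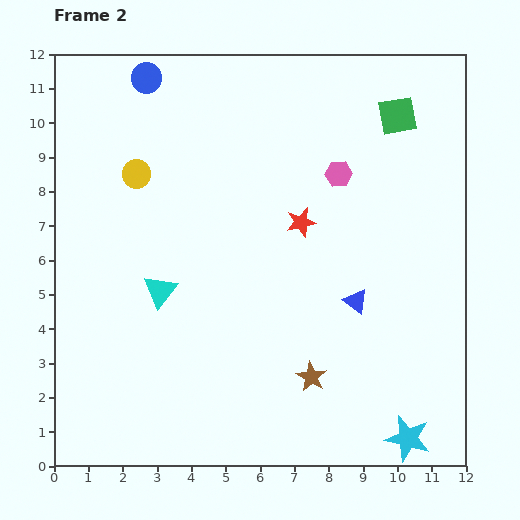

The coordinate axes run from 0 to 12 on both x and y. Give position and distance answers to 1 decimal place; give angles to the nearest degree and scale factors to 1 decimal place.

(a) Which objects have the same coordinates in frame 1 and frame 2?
the cyan star, the blue circle, the yellow circle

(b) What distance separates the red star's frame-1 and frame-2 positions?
4.3

The red star moved from (4.4, 10.3) to (7.2, 7.1), a distance of √(2.8² + 3.2²) ≈ 4.3.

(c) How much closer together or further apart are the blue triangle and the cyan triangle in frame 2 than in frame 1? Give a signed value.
-0.4

Distance in frame 1: 6.1. Distance in frame 2: 5.7.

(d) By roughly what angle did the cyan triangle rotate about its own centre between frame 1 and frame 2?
45° clockwise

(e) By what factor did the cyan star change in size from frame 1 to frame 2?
1.6×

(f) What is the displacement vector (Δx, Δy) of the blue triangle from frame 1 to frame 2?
(1.2, -0.4)

The blue triangle was at (7.6, 5.2) in frame 1 and (8.8, 4.8) in frame 2.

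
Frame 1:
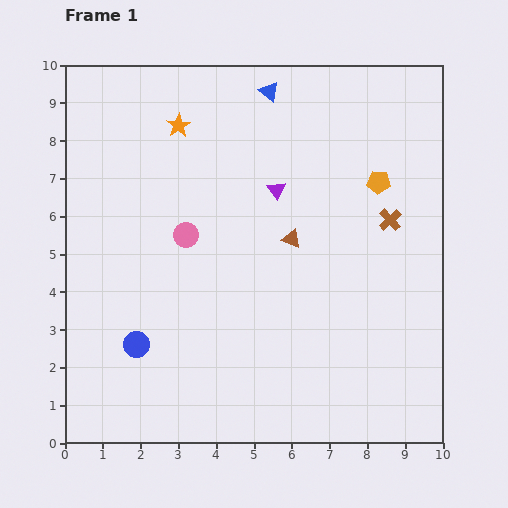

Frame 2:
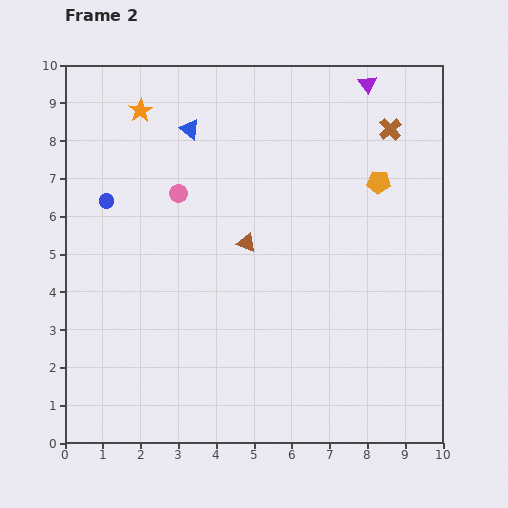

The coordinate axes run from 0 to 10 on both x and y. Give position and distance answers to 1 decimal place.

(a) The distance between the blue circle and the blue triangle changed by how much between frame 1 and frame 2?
-4.7

Distance in frame 1: 7.6. Distance in frame 2: 2.9.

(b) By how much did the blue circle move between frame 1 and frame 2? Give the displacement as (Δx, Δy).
(-0.8, 3.8)

The blue circle was at (1.9, 2.6) in frame 1 and (1.1, 6.4) in frame 2.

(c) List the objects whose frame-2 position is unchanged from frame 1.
the orange pentagon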